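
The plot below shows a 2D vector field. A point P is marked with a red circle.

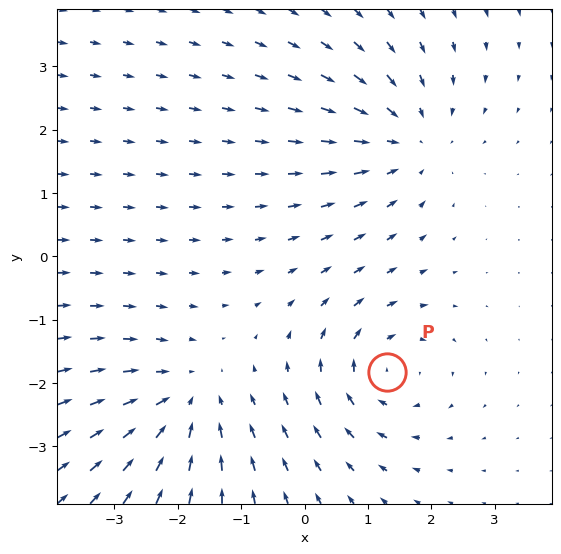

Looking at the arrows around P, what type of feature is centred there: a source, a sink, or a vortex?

vortex

At P (1.3, -1.8) the arrows circulate clockwise. Divergence ≈0, curl about -4 — near-zero divergence with nonzero curl is a vortex.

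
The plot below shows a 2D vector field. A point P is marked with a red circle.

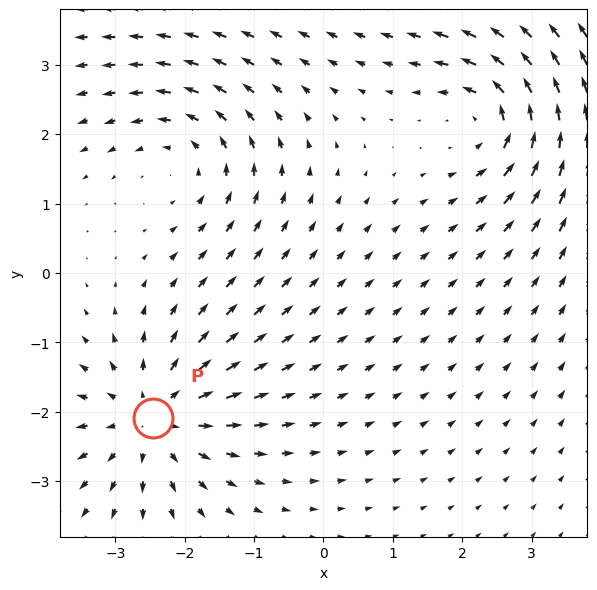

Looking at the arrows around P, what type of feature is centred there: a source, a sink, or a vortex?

source

At P (-2.5, -2.1) the arrows spread outward. Divergence about +5, curl ≈0 — positive divergence with near-zero curl is a source.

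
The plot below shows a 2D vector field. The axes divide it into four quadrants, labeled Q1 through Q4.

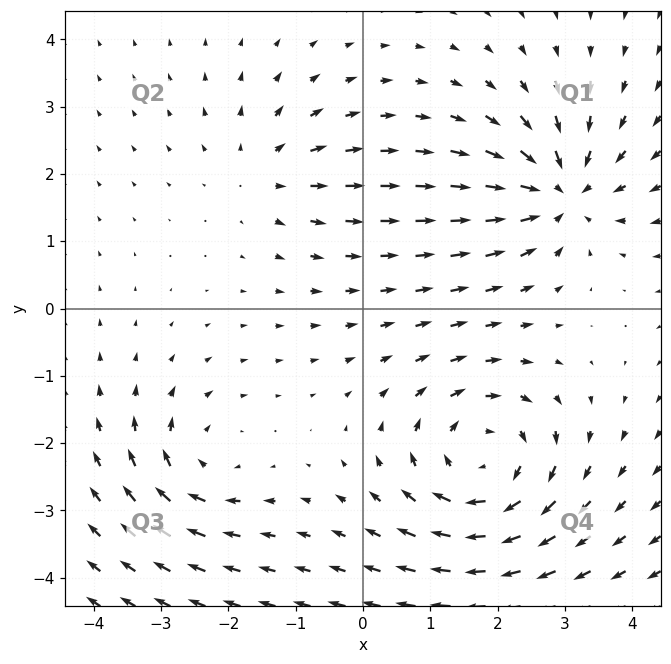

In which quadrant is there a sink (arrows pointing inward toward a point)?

Q1

The sink sits at approximately (2.9, 1.7), which lies in quadrant Q1. The divergence there is about -5, negative as expected for a sink.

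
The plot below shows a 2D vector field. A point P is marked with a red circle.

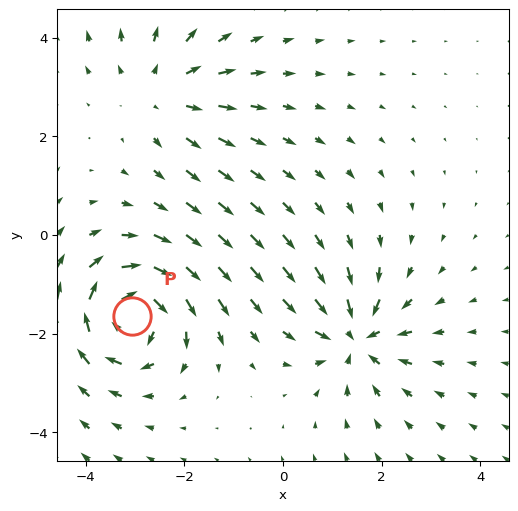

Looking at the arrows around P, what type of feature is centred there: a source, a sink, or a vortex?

At P (-3.1, -1.6) the arrows circulate clockwise. Divergence ≈0, curl about -6 — near-zero divergence with nonzero curl is a vortex.

vortex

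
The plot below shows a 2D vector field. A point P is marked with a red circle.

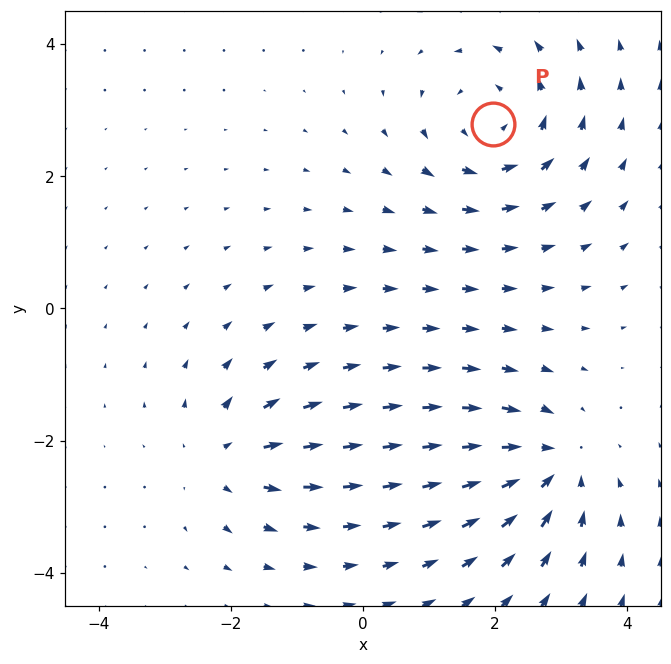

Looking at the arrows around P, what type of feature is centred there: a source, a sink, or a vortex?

At P (2.0, 2.8) the arrows circulate counterclockwise. Divergence ≈0, curl about +4 — near-zero divergence with nonzero curl is a vortex.

vortex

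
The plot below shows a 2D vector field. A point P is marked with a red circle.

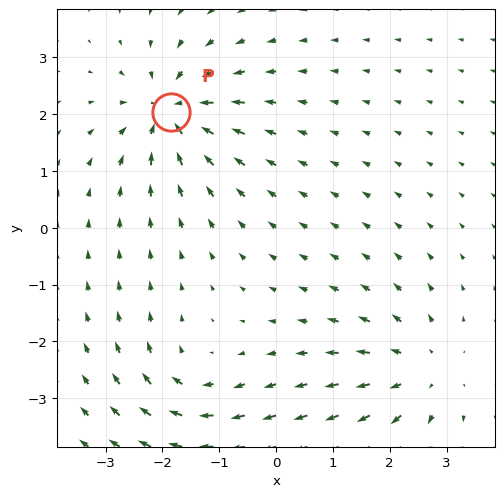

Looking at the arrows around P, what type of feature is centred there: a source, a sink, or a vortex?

sink

At P (-1.9, 2.0) the arrows converge inward. Divergence about -7, curl ≈0 — negative divergence with near-zero curl is a sink.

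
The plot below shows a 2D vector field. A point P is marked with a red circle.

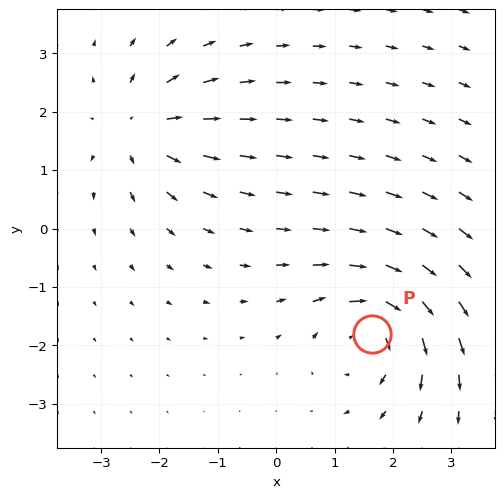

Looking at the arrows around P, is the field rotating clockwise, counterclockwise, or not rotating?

clockwise

Near P at (1.6, -1.8) the arrows circulate clockwise. The curl (z-component) there is about -5; negative curl means clockwise rotation.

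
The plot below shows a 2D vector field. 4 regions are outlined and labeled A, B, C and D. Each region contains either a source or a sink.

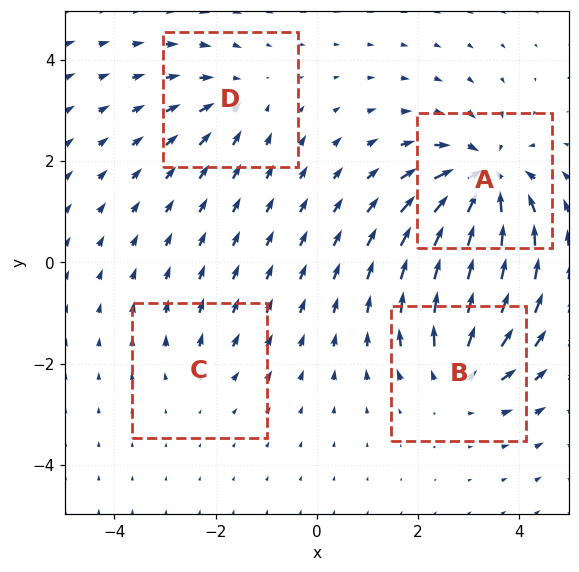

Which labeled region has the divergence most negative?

A

Divergence at each region's feature centre — A: about -8, B: about +5, C: about +2, D: about -3. Region A is most negative.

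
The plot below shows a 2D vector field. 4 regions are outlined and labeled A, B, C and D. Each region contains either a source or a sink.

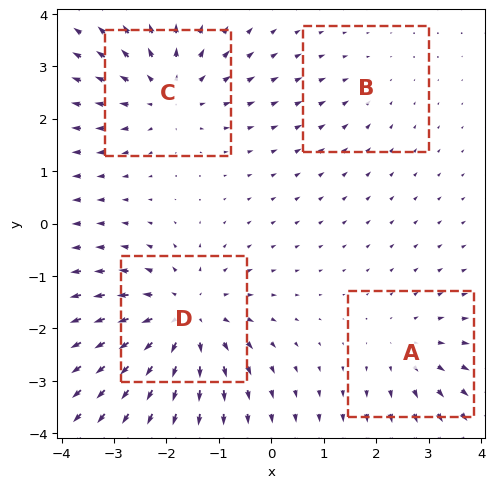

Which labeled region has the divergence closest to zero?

B

Divergence at each region's feature centre — A: about +3, B: about -2, C: about +5, D: about +6. Region B is closest to zero.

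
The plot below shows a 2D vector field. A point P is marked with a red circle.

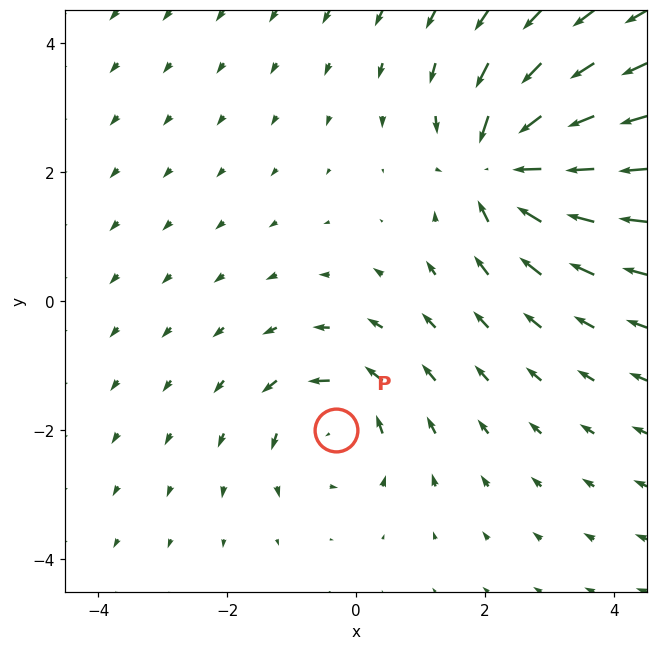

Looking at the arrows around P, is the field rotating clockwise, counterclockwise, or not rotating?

counterclockwise

Near P at (-0.3, -2.0) the arrows circulate counterclockwise. The curl (z-component) there is about +4; positive curl means counterclockwise rotation.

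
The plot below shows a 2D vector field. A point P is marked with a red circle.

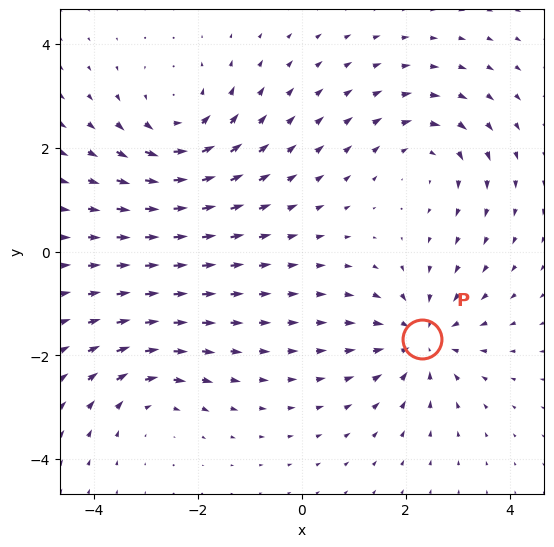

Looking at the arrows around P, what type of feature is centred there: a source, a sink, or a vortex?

At P (2.3, -1.7) the arrows converge inward. Divergence about -5, curl ≈0 — negative divergence with near-zero curl is a sink.

sink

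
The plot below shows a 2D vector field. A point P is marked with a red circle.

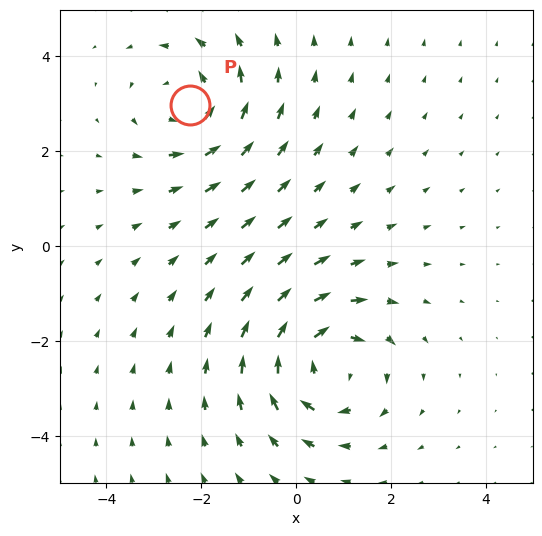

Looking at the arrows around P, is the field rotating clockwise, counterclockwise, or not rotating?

counterclockwise

Near P at (-2.2, 3.0) the arrows circulate counterclockwise. The curl (z-component) there is about +3; positive curl means counterclockwise rotation.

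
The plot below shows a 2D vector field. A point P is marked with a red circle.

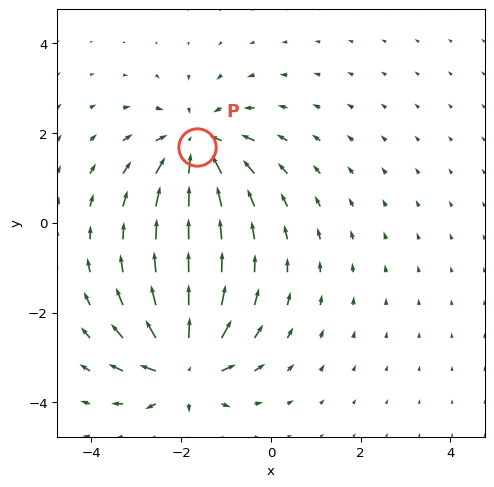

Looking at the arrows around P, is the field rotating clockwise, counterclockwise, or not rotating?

not rotating

Near P at (-1.7, 1.7) the arrows show no circulation. The curl there is ≈0.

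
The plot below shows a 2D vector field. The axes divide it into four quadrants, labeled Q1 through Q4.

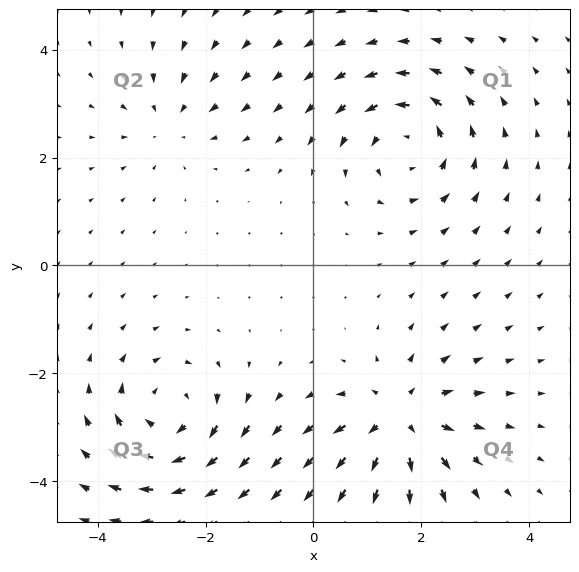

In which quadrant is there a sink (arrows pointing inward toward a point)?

Q2

The sink sits at approximately (-2.7, 2.7), which lies in quadrant Q2. The divergence there is about -3, negative as expected for a sink.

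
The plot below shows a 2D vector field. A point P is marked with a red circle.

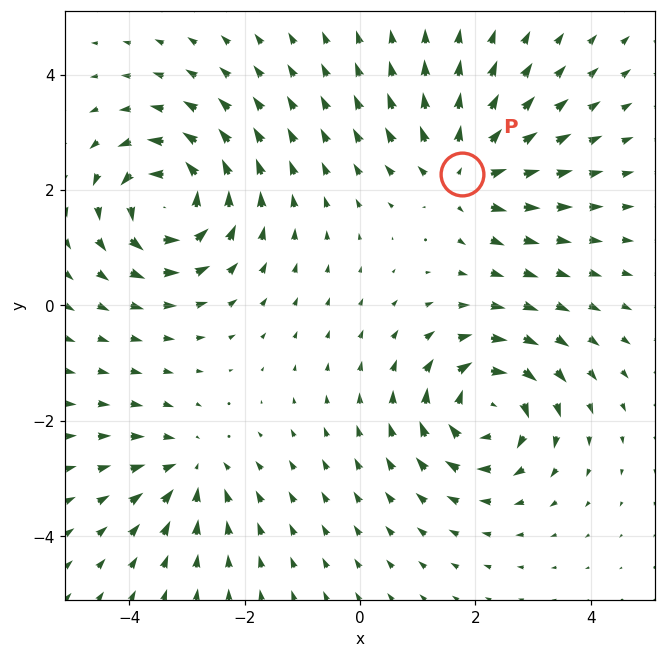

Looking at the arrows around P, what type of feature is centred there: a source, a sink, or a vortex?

source

At P (1.8, 2.3) the arrows spread outward. Divergence about +5, curl ≈0 — positive divergence with near-zero curl is a source.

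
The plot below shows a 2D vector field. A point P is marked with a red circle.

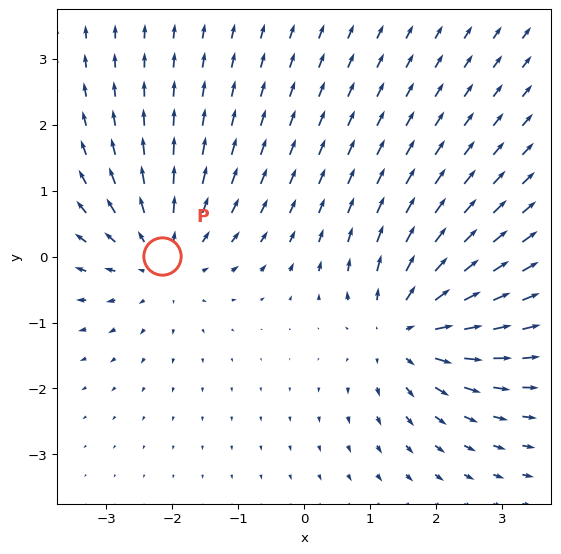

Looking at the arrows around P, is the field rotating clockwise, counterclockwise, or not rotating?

not rotating

Near P at (-2.2, 0.0) the arrows show no circulation. The curl there is ≈0.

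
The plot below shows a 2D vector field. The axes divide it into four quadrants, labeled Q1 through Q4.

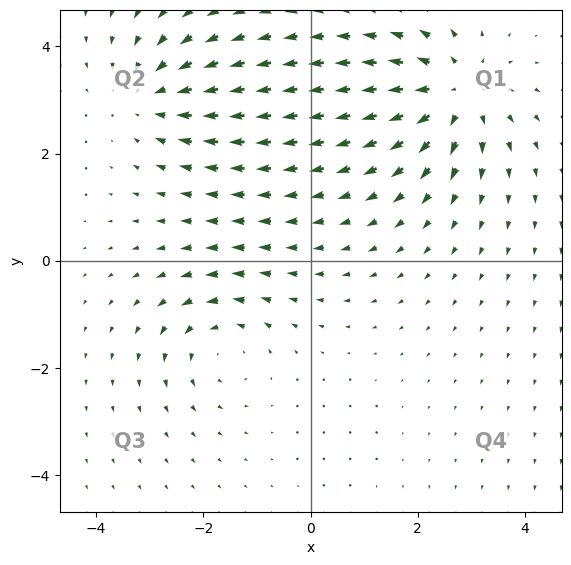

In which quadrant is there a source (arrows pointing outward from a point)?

The source sits at approximately (2.7, 3.1), which lies in quadrant Q1. The divergence there is about +5, positive as expected for a source.

Q1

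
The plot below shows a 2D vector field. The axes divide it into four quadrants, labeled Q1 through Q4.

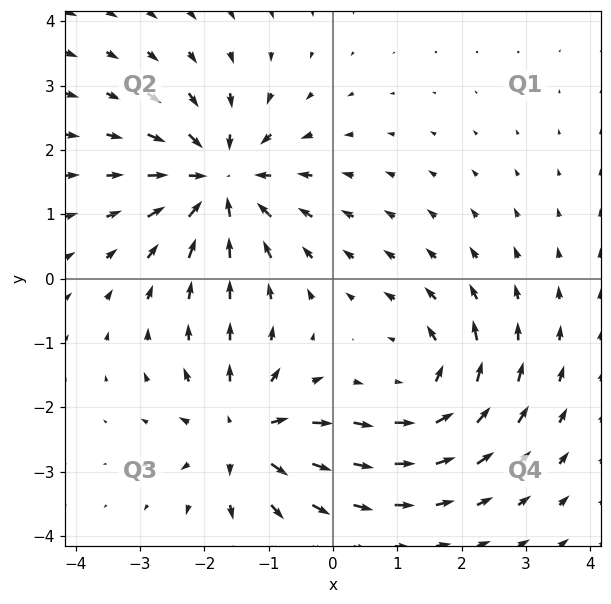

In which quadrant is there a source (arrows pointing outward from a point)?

Q3

The source sits at approximately (-1.4, -2.4), which lies in quadrant Q3. The divergence there is about +5, positive as expected for a source.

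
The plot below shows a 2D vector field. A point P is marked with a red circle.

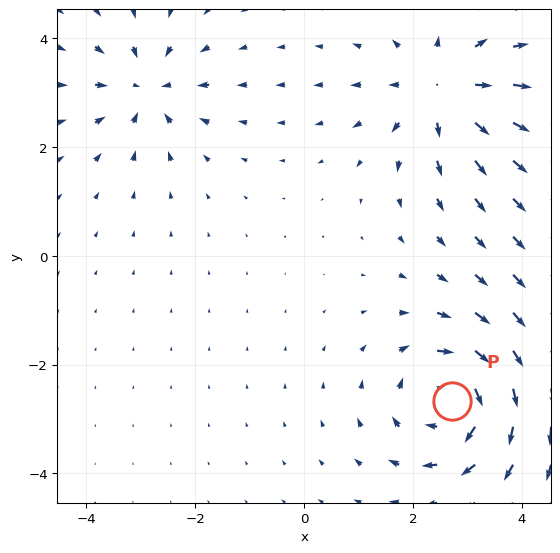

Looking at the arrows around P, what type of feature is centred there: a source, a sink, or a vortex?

vortex

At P (2.7, -2.7) the arrows circulate clockwise. Divergence ≈0, curl about -5 — near-zero divergence with nonzero curl is a vortex.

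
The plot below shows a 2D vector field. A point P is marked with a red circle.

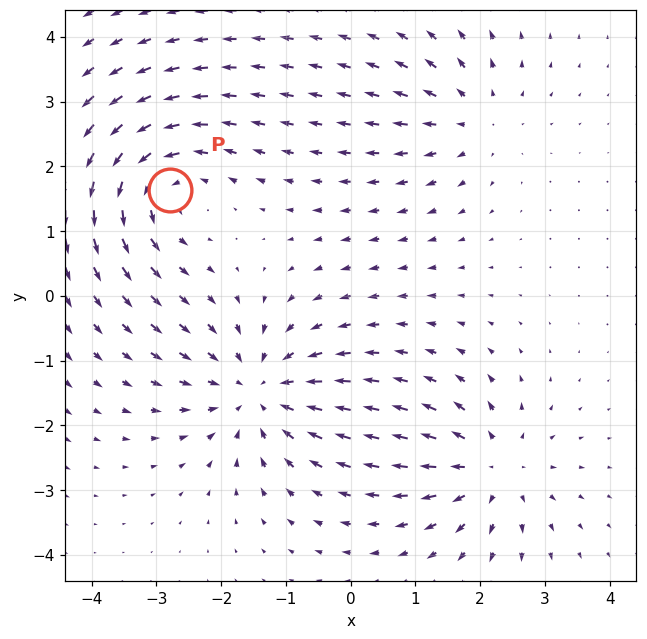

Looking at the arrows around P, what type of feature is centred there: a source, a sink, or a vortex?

At P (-2.8, 1.6) the arrows circulate counterclockwise. Divergence ≈0, curl about +4 — near-zero divergence with nonzero curl is a vortex.

vortex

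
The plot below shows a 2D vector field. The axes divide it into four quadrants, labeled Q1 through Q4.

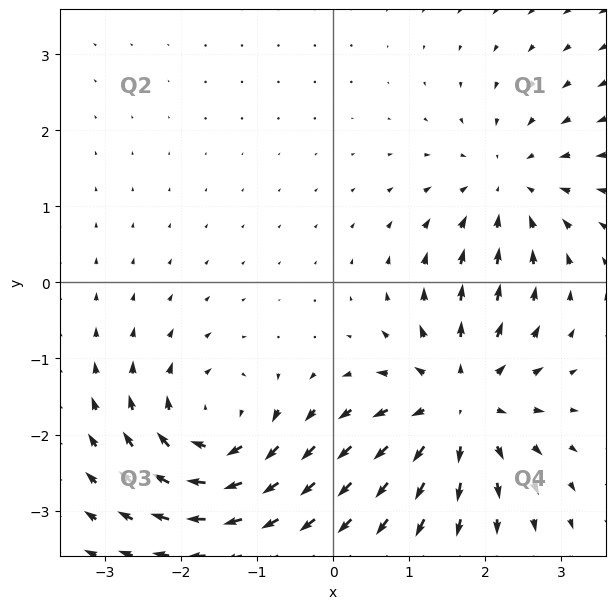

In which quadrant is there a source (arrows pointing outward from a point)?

The source sits at approximately (1.7, -1.6), which lies in quadrant Q4. The divergence there is about +5, positive as expected for a source.

Q4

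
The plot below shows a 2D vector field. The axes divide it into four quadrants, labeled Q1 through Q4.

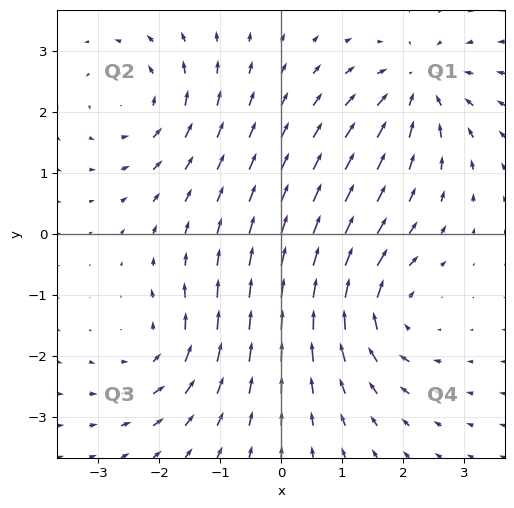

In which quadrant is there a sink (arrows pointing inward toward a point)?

Q1

The sink sits at approximately (2.3, 2.4), which lies in quadrant Q1. The divergence there is about -5, negative as expected for a sink.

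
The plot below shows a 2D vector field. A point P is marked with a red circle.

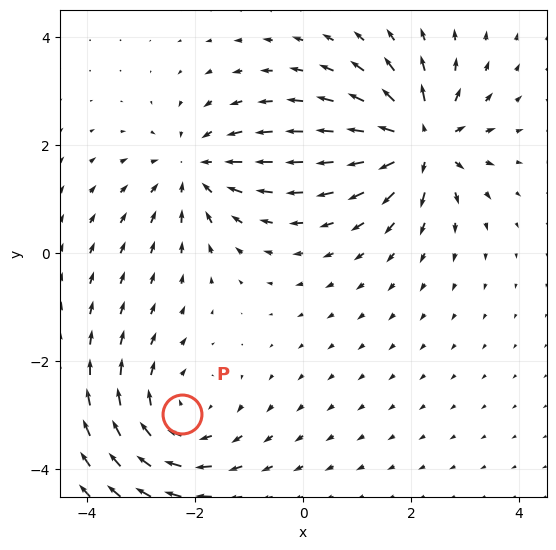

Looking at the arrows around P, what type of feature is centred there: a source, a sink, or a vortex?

At P (-2.2, -3.0) the arrows circulate clockwise. Divergence ≈0, curl about -4 — near-zero divergence with nonzero curl is a vortex.

vortex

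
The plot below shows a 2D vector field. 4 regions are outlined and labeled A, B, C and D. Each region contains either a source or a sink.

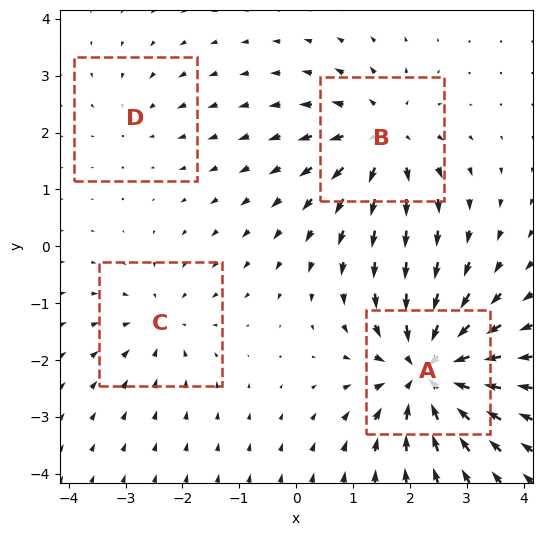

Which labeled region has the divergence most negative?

A

Divergence at each region's feature centre — A: about -8, B: about +5, C: about -3, D: about -2. Region A is most negative.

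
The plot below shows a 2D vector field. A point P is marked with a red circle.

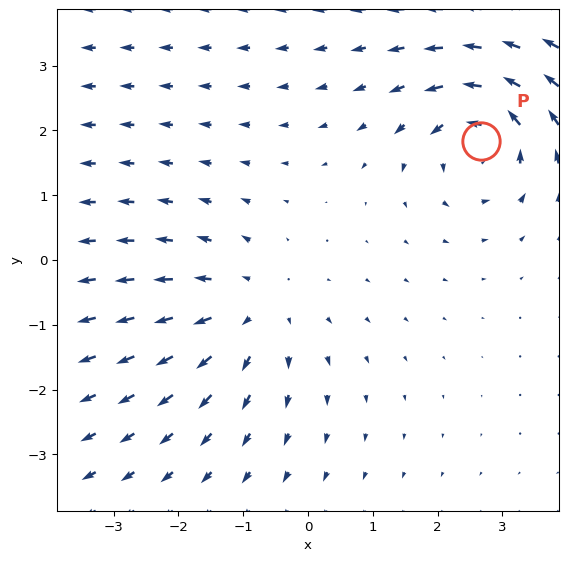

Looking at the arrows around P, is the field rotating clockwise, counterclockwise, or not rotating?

Near P at (2.7, 1.8) the arrows circulate counterclockwise. The curl (z-component) there is about +4; positive curl means counterclockwise rotation.

counterclockwise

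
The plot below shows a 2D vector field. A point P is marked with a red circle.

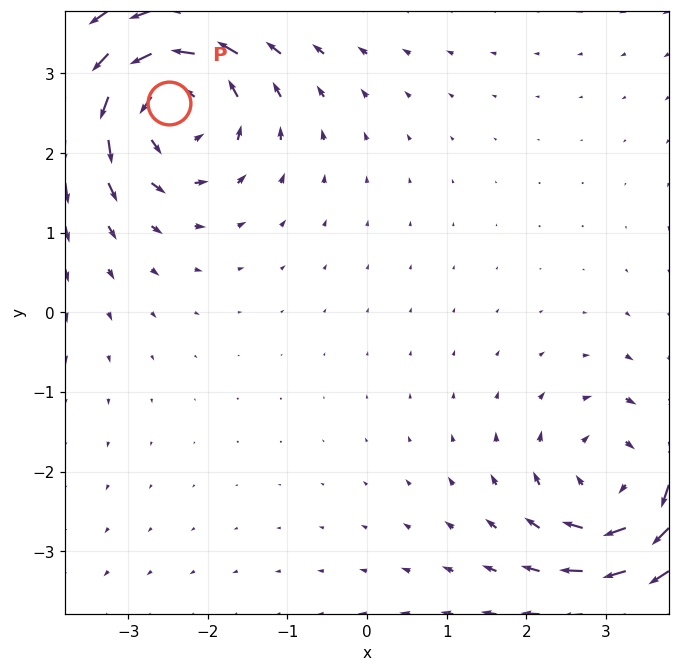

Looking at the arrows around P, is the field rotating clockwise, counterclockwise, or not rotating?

counterclockwise

Near P at (-2.5, 2.6) the arrows circulate counterclockwise. The curl (z-component) there is about +5; positive curl means counterclockwise rotation.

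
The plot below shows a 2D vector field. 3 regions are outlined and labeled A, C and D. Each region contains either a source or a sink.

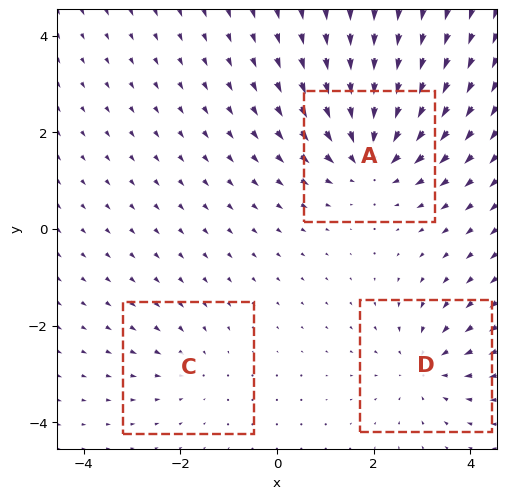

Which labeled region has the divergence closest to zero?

Divergence at each region's feature centre — A: about -5, C: about -2, D: about -3. Region C is closest to zero.

C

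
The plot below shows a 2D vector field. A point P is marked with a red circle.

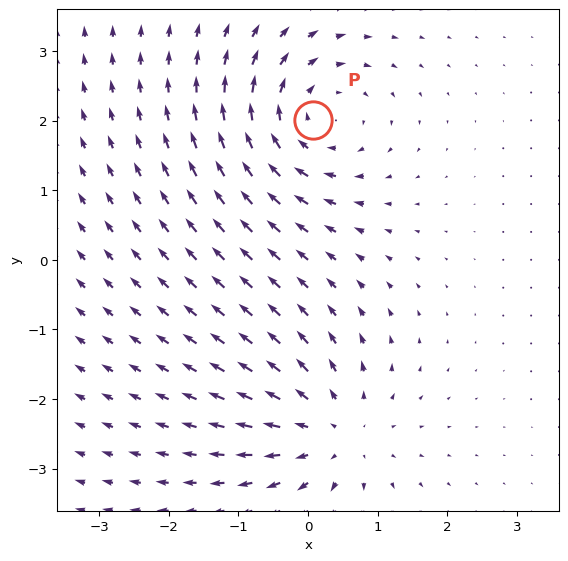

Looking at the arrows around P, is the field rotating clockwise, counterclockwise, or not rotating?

clockwise

Near P at (0.1, 2.0) the arrows circulate clockwise. The curl (z-component) there is about -5; negative curl means clockwise rotation.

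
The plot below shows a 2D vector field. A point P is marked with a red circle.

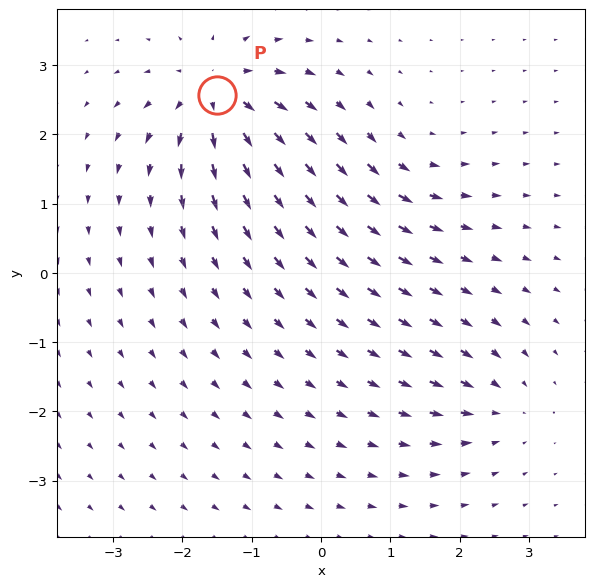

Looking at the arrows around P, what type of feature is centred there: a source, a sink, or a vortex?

source

At P (-1.5, 2.6) the arrows spread outward. Divergence about +7, curl ≈0 — positive divergence with near-zero curl is a source.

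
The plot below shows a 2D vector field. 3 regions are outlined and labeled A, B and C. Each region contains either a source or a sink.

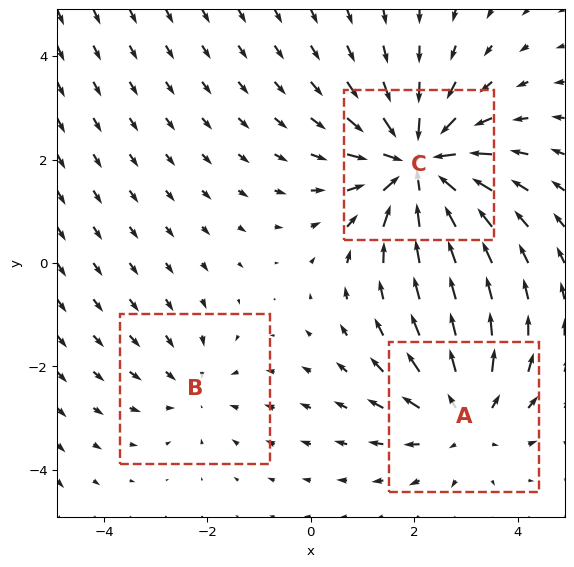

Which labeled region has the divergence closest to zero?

Divergence at each region's feature centre — A: about +3, B: about -2, C: about -4. Region B is closest to zero.

B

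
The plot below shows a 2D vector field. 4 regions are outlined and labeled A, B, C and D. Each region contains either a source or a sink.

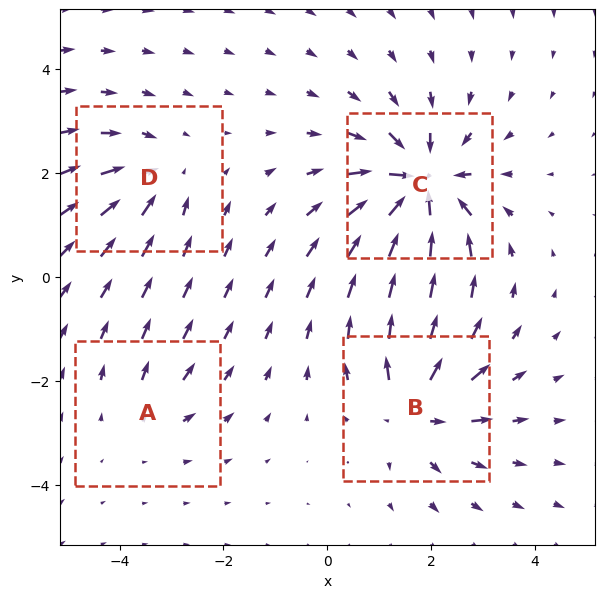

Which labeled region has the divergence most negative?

C

Divergence at each region's feature centre — A: about +2, B: about +6, C: about -8, D: about -4. Region C is most negative.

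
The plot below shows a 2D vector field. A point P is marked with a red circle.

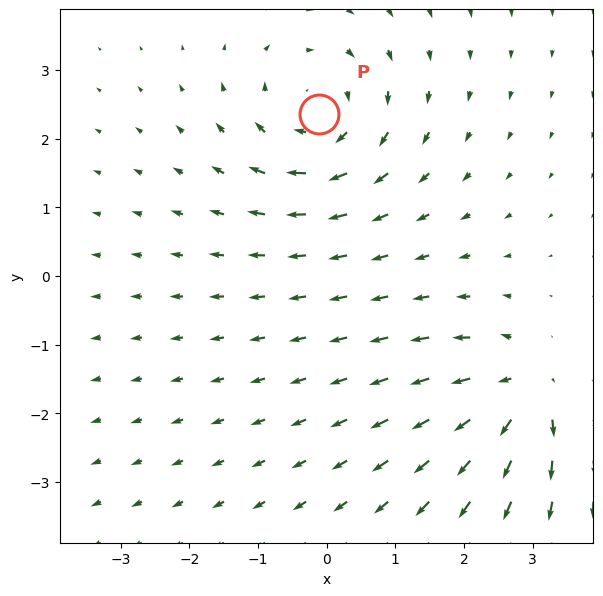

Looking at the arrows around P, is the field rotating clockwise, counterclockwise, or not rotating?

Near P at (-0.1, 2.4) the arrows circulate clockwise. The curl (z-component) there is about -4; negative curl means clockwise rotation.

clockwise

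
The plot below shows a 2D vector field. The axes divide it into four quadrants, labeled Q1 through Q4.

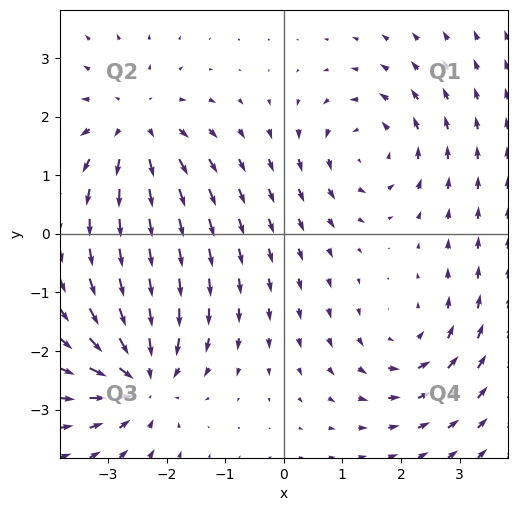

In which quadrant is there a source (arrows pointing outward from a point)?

The source sits at approximately (-2.5, 1.8), which lies in quadrant Q2. The divergence there is about +4, positive as expected for a source.

Q2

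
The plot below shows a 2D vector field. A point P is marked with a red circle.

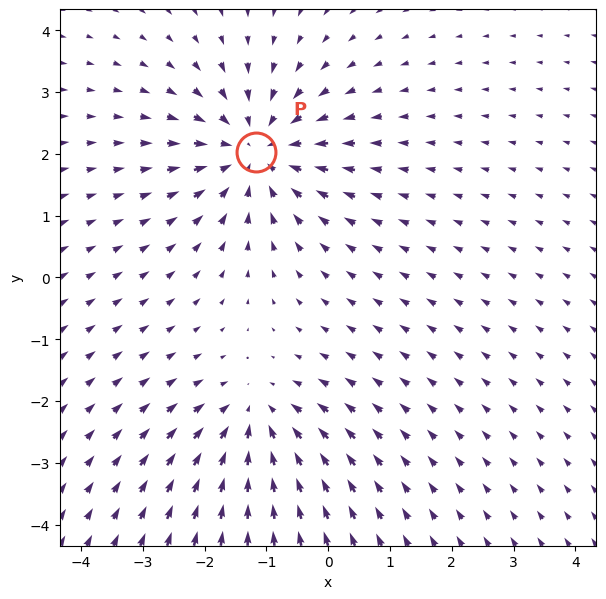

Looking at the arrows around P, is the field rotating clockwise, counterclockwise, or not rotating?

Near P at (-1.2, 2.0) the arrows show no circulation. The curl there is ≈0.

not rotating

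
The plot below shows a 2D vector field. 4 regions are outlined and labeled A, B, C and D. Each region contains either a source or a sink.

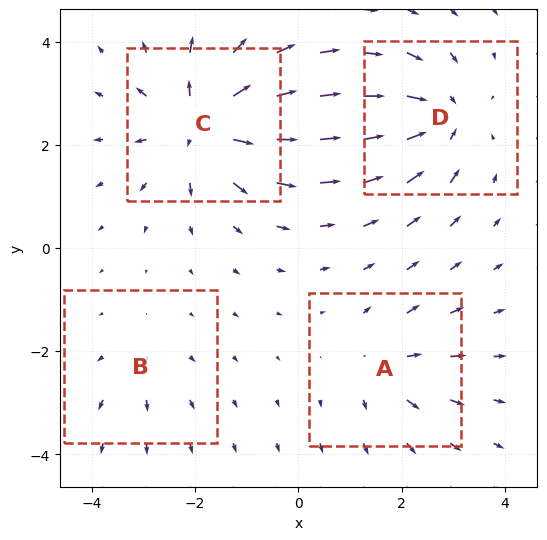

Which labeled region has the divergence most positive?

Divergence at each region's feature centre — A: about +3, B: about +2, C: about +7, D: about -5. Region C is most positive.

C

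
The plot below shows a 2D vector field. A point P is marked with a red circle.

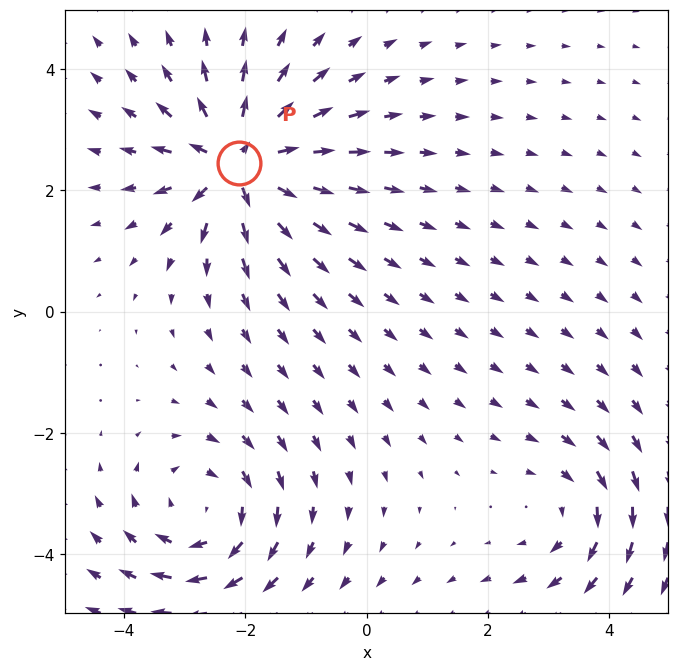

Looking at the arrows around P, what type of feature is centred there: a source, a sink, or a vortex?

source

At P (-2.1, 2.5) the arrows spread outward. Divergence about +6, curl ≈0 — positive divergence with near-zero curl is a source.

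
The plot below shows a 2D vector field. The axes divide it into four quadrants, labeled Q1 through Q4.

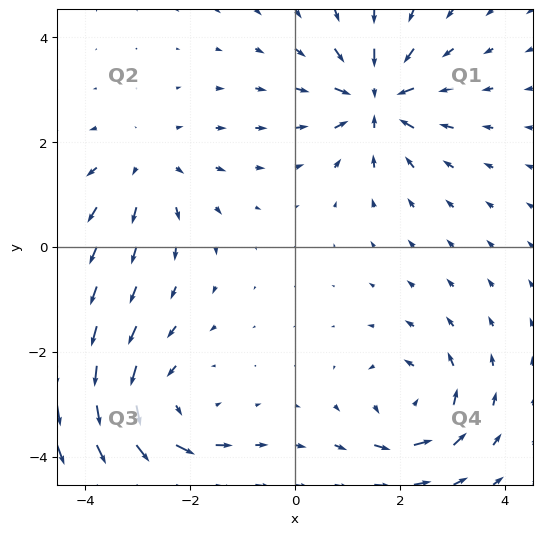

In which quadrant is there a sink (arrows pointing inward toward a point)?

The sink sits at approximately (1.5, 2.8), which lies in quadrant Q1. The divergence there is about -5, negative as expected for a sink.

Q1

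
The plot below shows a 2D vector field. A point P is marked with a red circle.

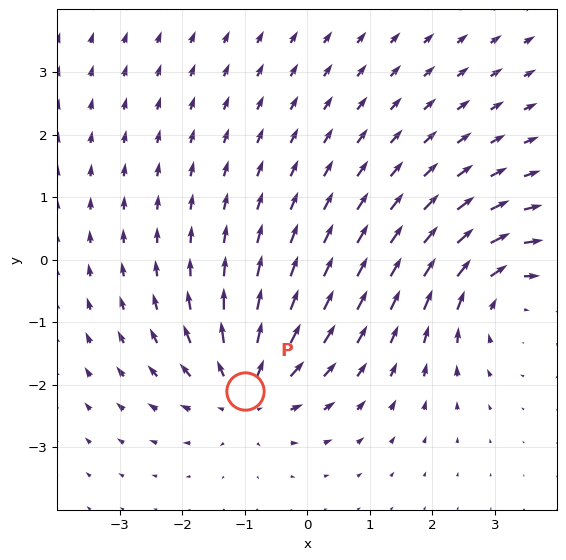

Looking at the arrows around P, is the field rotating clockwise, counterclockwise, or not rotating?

Near P at (-1.0, -2.1) the arrows show no circulation. The curl there is ≈0.

not rotating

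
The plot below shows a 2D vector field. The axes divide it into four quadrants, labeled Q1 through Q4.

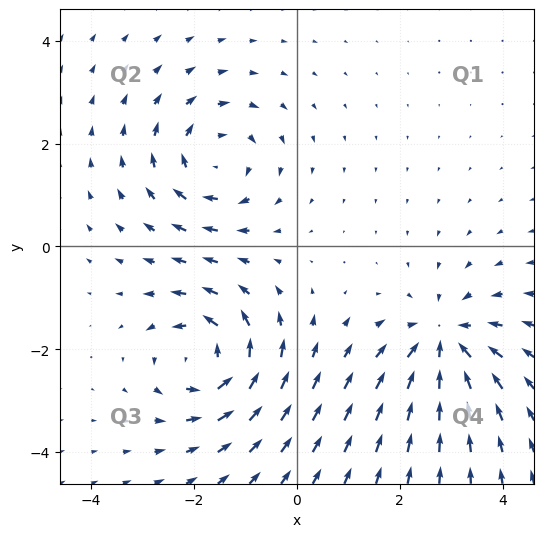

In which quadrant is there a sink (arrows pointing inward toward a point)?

The sink sits at approximately (2.9, -1.8), which lies in quadrant Q4. The divergence there is about -4, negative as expected for a sink.

Q4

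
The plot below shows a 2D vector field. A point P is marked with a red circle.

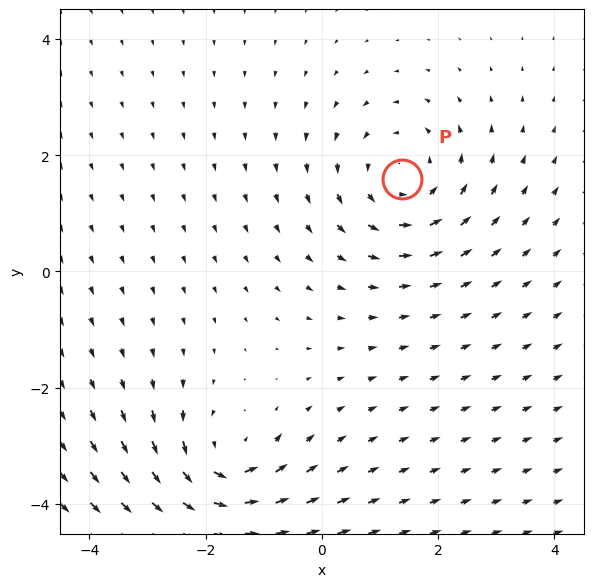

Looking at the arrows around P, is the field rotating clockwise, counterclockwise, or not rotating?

counterclockwise

Near P at (1.4, 1.6) the arrows circulate counterclockwise. The curl (z-component) there is about +4; positive curl means counterclockwise rotation.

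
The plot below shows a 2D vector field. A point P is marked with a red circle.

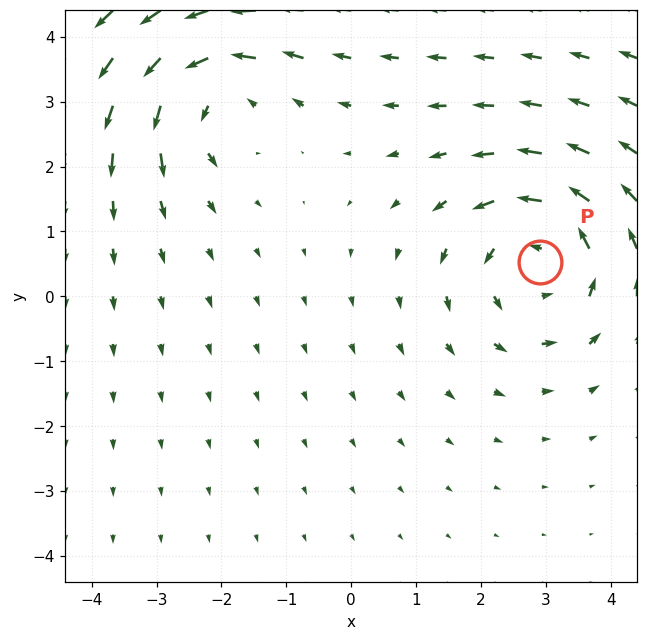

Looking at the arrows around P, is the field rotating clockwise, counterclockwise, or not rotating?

counterclockwise

Near P at (2.9, 0.5) the arrows circulate counterclockwise. The curl (z-component) there is about +3; positive curl means counterclockwise rotation.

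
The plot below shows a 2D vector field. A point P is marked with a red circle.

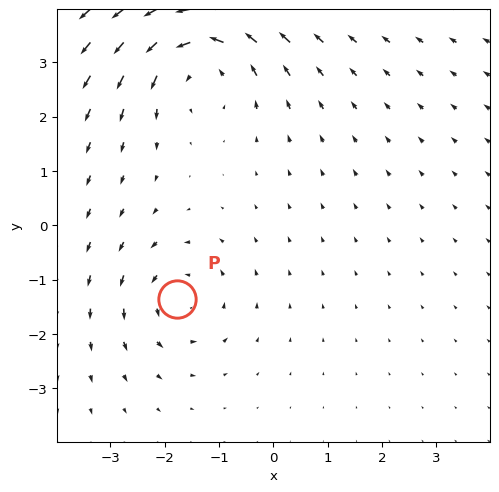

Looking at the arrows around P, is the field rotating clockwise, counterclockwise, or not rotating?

Near P at (-1.8, -1.4) the arrows circulate counterclockwise. The curl (z-component) there is about +3; positive curl means counterclockwise rotation.

counterclockwise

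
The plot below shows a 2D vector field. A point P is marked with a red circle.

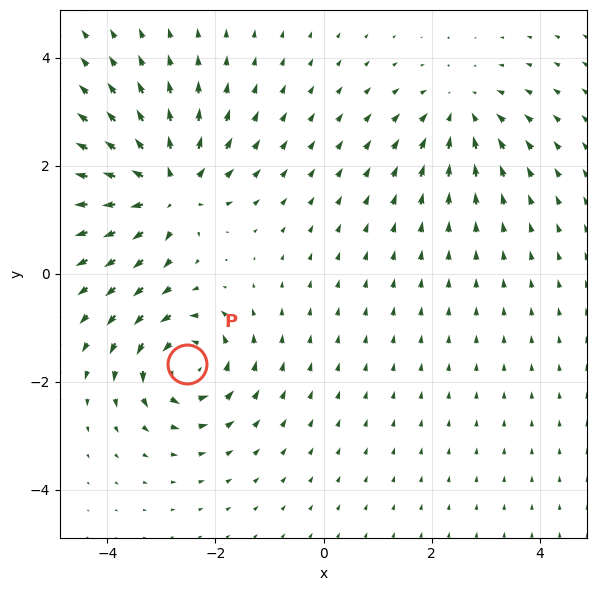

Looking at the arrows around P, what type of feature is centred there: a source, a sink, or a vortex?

vortex

At P (-2.5, -1.7) the arrows circulate counterclockwise. Divergence ≈0, curl about +6 — near-zero divergence with nonzero curl is a vortex.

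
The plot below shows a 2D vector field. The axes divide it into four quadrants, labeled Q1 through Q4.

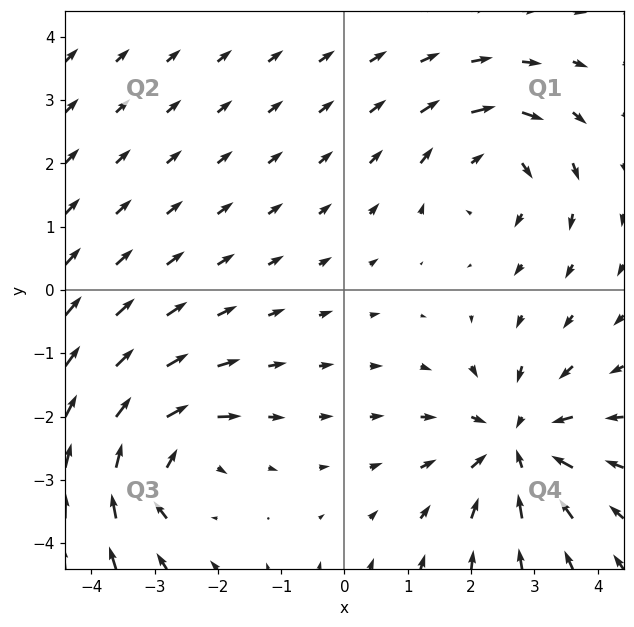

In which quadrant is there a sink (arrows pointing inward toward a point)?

Q4

The sink sits at approximately (2.7, -2.4), which lies in quadrant Q4. The divergence there is about -4, negative as expected for a sink.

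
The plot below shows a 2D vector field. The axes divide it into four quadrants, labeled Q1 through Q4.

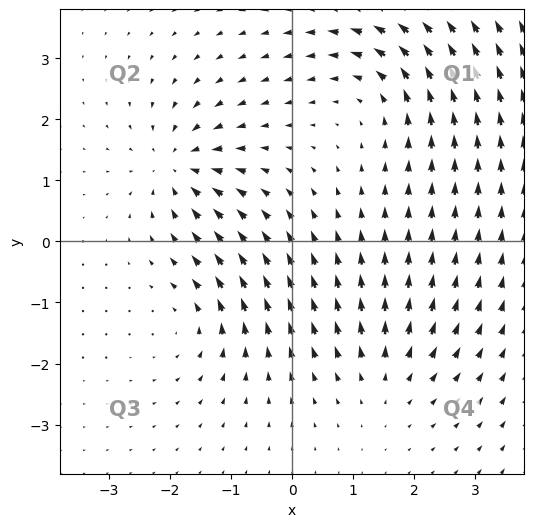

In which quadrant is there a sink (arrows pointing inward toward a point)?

The sink sits at approximately (-1.8, 1.2), which lies in quadrant Q2. The divergence there is about -5, negative as expected for a sink.

Q2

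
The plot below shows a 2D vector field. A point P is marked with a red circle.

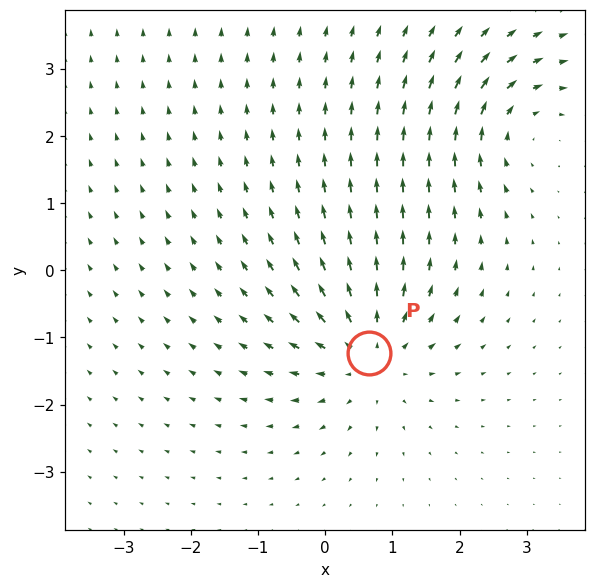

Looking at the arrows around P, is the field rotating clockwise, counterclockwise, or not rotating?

not rotating

Near P at (0.6, -1.2) the arrows show no circulation. The curl there is ≈0.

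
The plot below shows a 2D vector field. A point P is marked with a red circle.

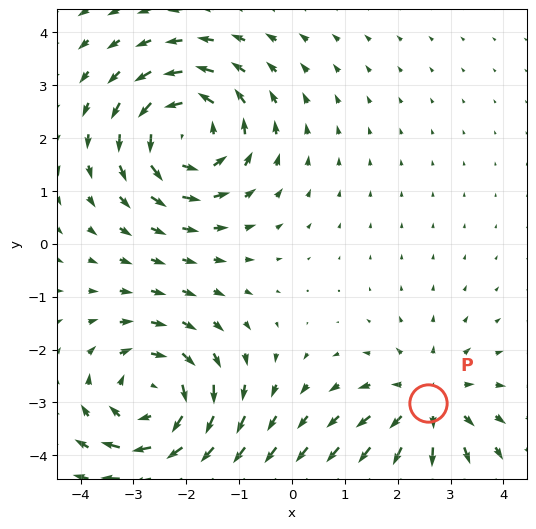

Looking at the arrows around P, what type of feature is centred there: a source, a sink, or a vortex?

source

At P (2.6, -3.0) the arrows spread outward. Divergence about +3, curl ≈0 — positive divergence with near-zero curl is a source.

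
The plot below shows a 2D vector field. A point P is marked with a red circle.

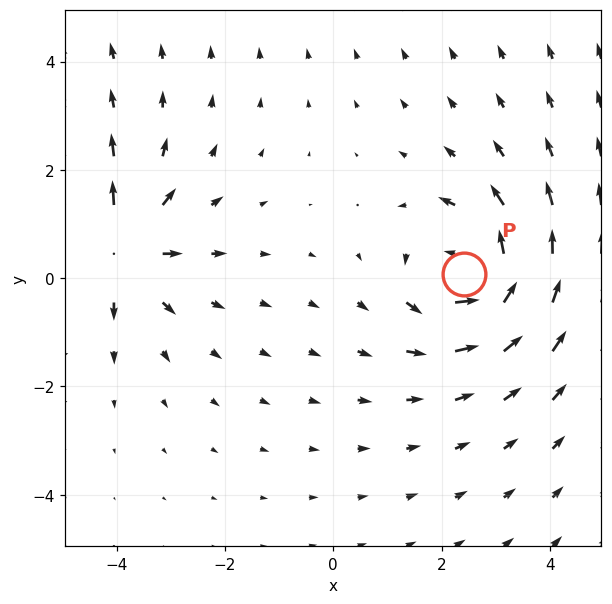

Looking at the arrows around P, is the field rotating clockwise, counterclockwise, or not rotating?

Near P at (2.4, 0.1) the arrows circulate counterclockwise. The curl (z-component) there is about +5; positive curl means counterclockwise rotation.

counterclockwise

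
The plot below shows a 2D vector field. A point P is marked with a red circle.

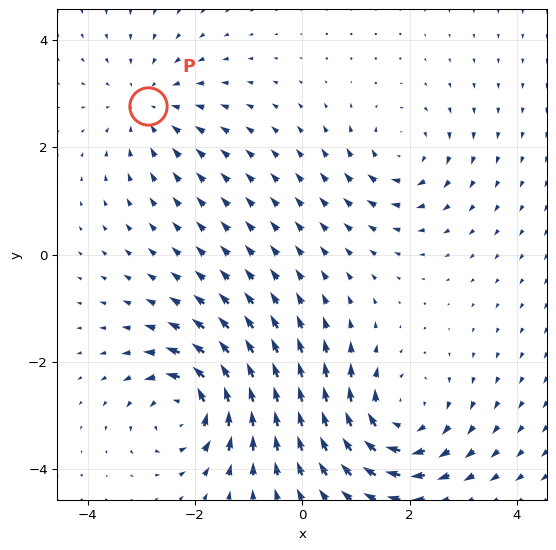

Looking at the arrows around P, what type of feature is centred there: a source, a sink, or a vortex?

sink

At P (-2.9, 2.8) the arrows converge inward. Divergence about -3, curl ≈0 — negative divergence with near-zero curl is a sink.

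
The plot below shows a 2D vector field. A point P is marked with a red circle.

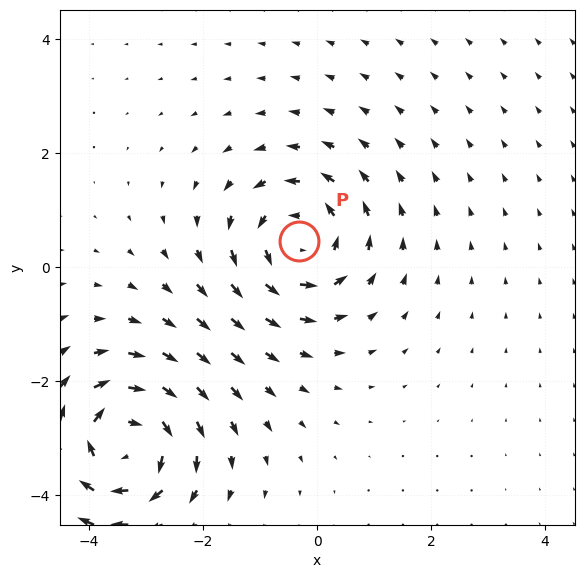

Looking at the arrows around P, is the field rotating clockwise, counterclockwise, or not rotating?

counterclockwise

Near P at (-0.3, 0.5) the arrows circulate counterclockwise. The curl (z-component) there is about +4; positive curl means counterclockwise rotation.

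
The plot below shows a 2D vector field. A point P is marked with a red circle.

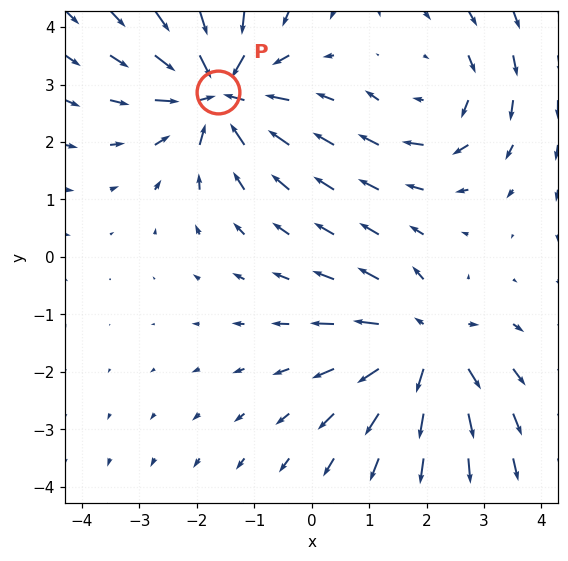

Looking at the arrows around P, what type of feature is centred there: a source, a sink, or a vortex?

At P (-1.6, 2.9) the arrows converge inward. Divergence about -5, curl ≈0 — negative divergence with near-zero curl is a sink.

sink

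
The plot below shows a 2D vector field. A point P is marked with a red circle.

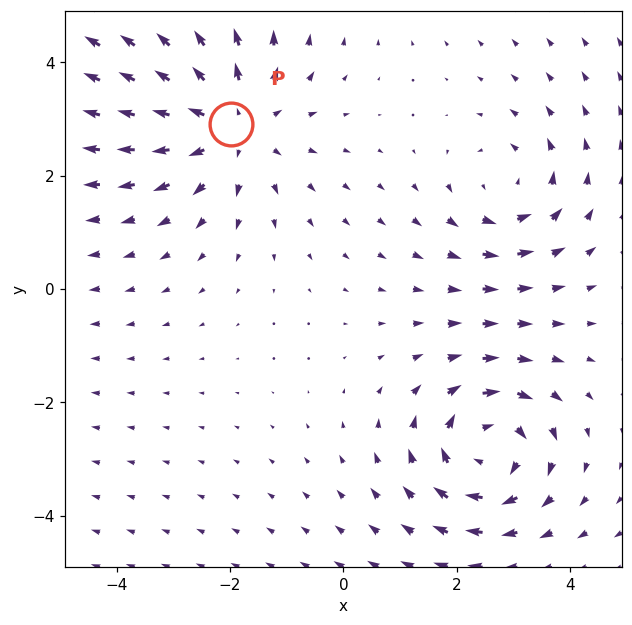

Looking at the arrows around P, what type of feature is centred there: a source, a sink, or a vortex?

source

At P (-2.0, 2.9) the arrows spread outward. Divergence about +4, curl ≈0 — positive divergence with near-zero curl is a source.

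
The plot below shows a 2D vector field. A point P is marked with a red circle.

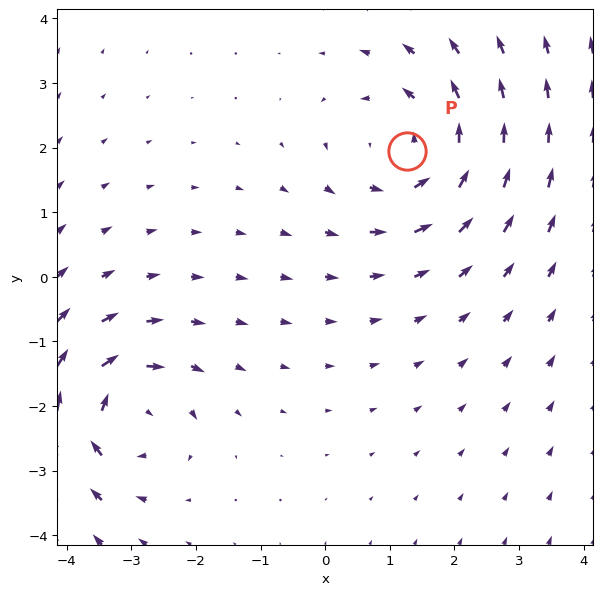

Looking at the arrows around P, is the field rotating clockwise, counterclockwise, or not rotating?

counterclockwise

Near P at (1.3, 2.0) the arrows circulate counterclockwise. The curl (z-component) there is about +2; positive curl means counterclockwise rotation.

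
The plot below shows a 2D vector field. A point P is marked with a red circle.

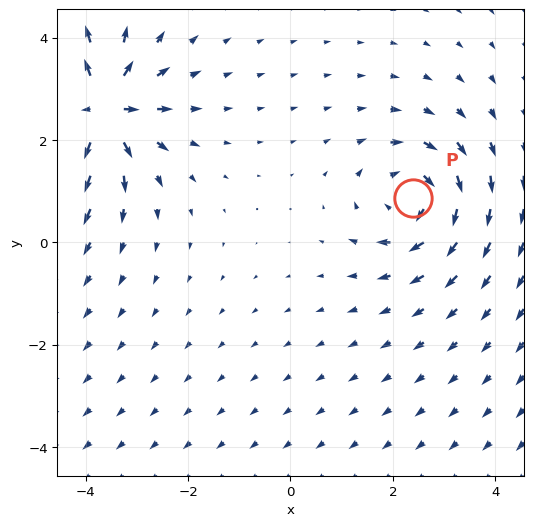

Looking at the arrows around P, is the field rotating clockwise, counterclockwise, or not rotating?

clockwise

Near P at (2.4, 0.9) the arrows circulate clockwise. The curl (z-component) there is about -3; negative curl means clockwise rotation.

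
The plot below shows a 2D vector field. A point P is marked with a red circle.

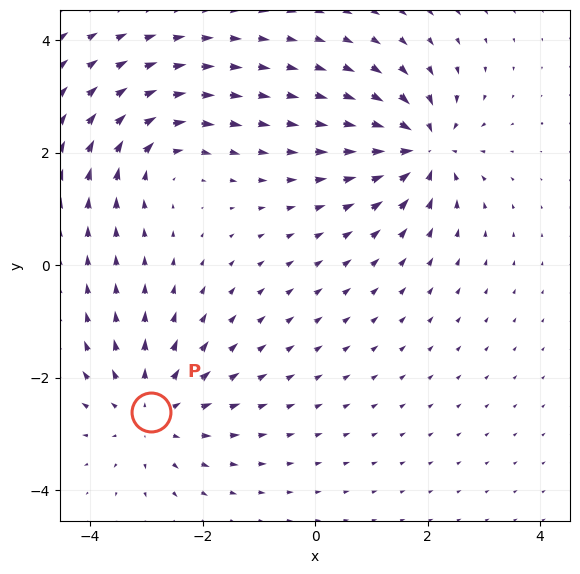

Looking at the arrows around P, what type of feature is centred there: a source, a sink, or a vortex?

At P (-2.9, -2.6) the arrows spread outward. Divergence about +4, curl ≈0 — positive divergence with near-zero curl is a source.

source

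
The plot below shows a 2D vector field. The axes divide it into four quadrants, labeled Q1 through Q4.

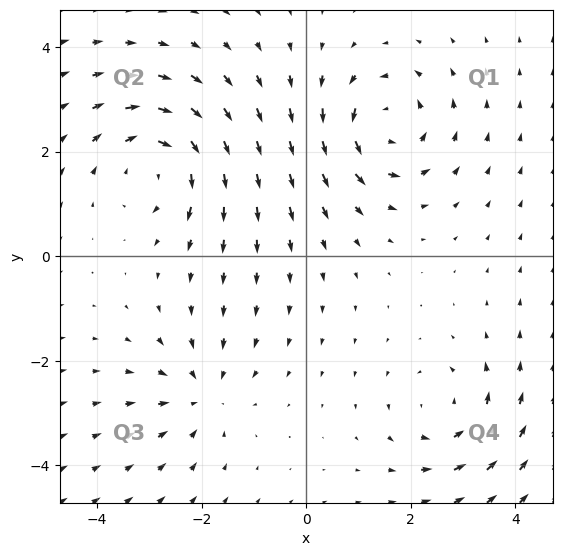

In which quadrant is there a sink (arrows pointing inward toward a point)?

The sink sits at approximately (-2.0, -2.6), which lies in quadrant Q3. The divergence there is about -3, negative as expected for a sink.

Q3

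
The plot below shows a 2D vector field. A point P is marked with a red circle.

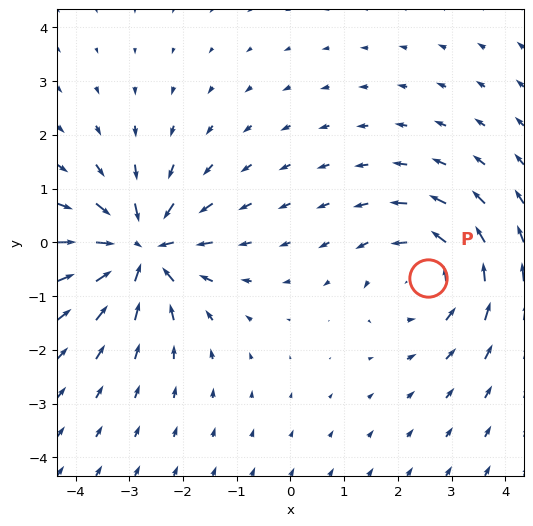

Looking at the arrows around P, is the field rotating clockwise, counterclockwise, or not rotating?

counterclockwise

Near P at (2.6, -0.7) the arrows circulate counterclockwise. The curl (z-component) there is about +3; positive curl means counterclockwise rotation.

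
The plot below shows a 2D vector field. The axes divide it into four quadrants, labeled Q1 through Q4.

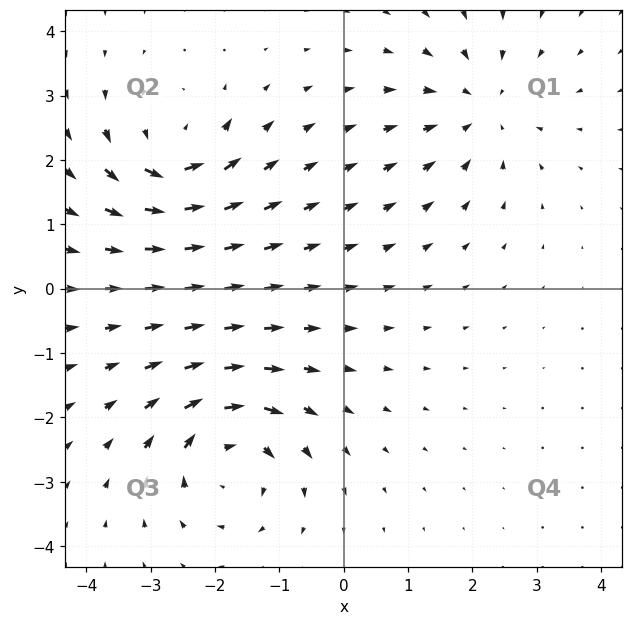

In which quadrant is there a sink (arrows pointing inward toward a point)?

Q1

The sink sits at approximately (2.1, 2.8), which lies in quadrant Q1. The divergence there is about -4, negative as expected for a sink.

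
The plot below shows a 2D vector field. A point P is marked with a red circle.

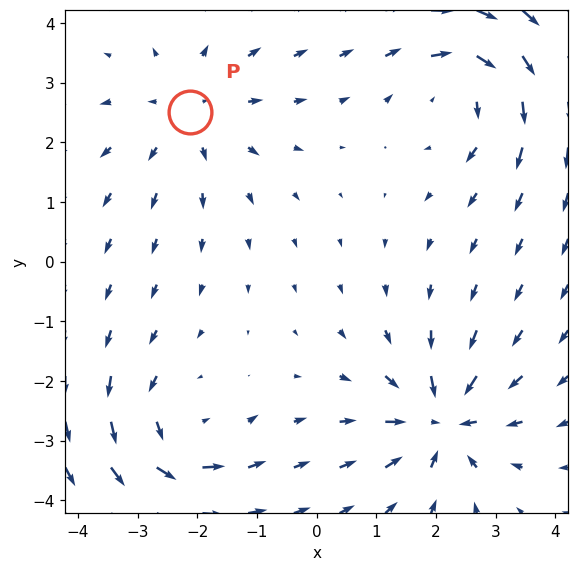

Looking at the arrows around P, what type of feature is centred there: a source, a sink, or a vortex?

source

At P (-2.1, 2.5) the arrows spread outward. Divergence about +3, curl ≈0 — positive divergence with near-zero curl is a source.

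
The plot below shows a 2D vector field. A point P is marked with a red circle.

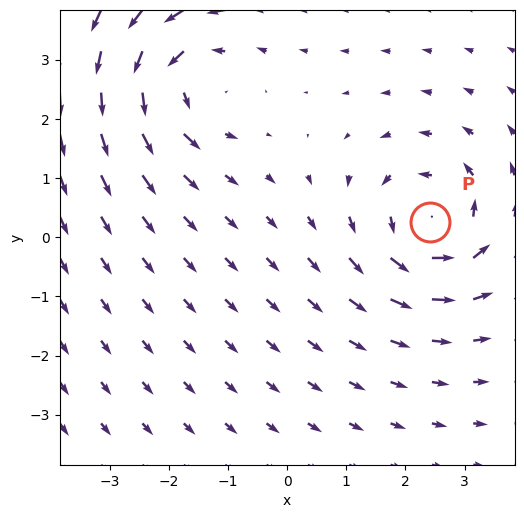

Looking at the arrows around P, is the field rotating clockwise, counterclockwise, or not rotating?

Near P at (2.4, 0.3) the arrows circulate counterclockwise. The curl (z-component) there is about +5; positive curl means counterclockwise rotation.

counterclockwise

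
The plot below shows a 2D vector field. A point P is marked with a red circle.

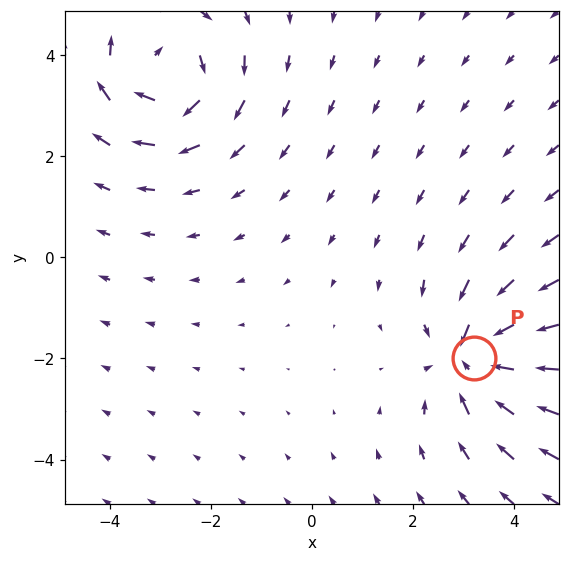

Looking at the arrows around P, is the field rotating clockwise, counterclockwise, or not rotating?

Near P at (3.2, -2.0) the arrows show no circulation. The curl there is ≈0.

not rotating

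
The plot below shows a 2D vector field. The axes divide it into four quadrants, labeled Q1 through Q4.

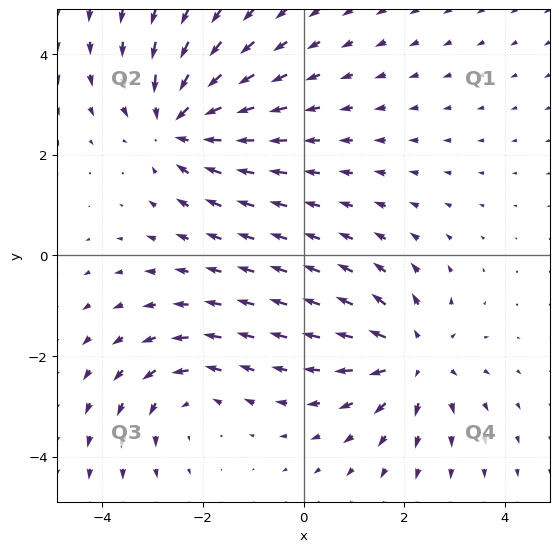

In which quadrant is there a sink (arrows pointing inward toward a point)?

Q2

The sink sits at approximately (-2.5, 2.6), which lies in quadrant Q2. The divergence there is about -4, negative as expected for a sink.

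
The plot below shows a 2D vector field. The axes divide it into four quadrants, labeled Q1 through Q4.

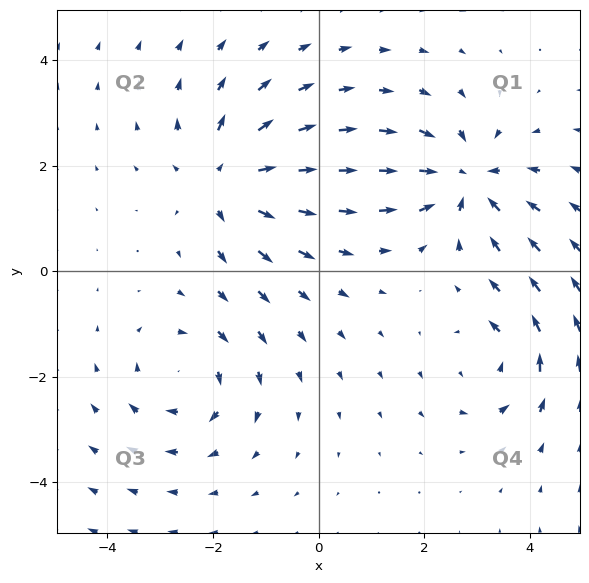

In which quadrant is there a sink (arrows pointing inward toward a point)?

Q1

The sink sits at approximately (2.8, 1.7), which lies in quadrant Q1. The divergence there is about -4, negative as expected for a sink.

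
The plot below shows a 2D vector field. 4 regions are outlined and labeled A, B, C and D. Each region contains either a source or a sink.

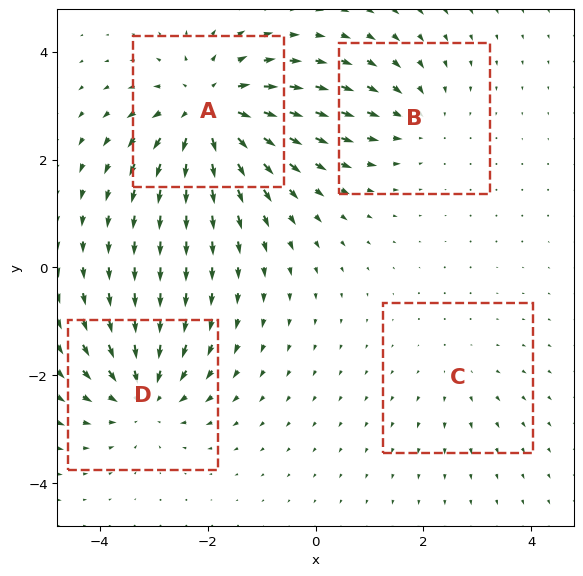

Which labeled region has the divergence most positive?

A

Divergence at each region's feature centre — A: about +7, B: about -3, C: about +2, D: about -5. Region A is most positive.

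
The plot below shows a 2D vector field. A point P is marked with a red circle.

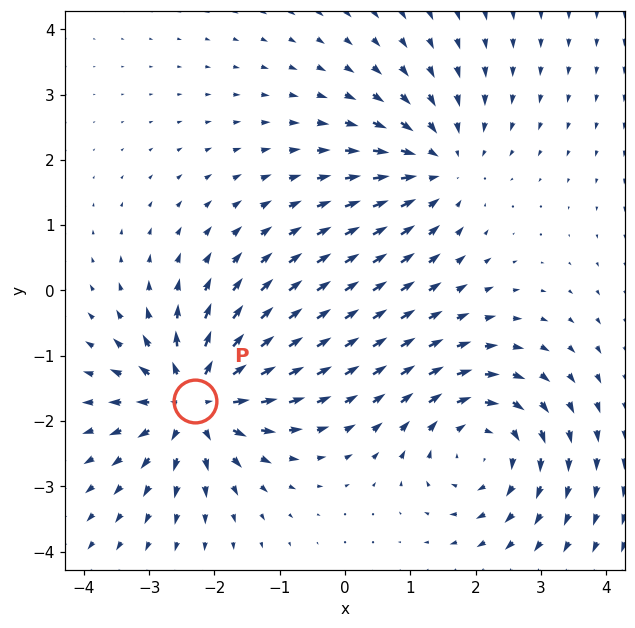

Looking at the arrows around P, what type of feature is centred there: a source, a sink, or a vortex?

At P (-2.3, -1.7) the arrows spread outward. Divergence about +6, curl ≈0 — positive divergence with near-zero curl is a source.

source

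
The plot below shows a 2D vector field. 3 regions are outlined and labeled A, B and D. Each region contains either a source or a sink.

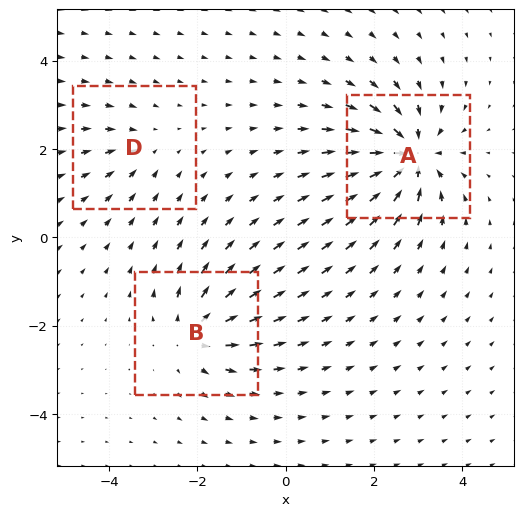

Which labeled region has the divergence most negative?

Divergence at each region's feature centre — A: about -6, B: about +4, D: about -2. Region A is most negative.

A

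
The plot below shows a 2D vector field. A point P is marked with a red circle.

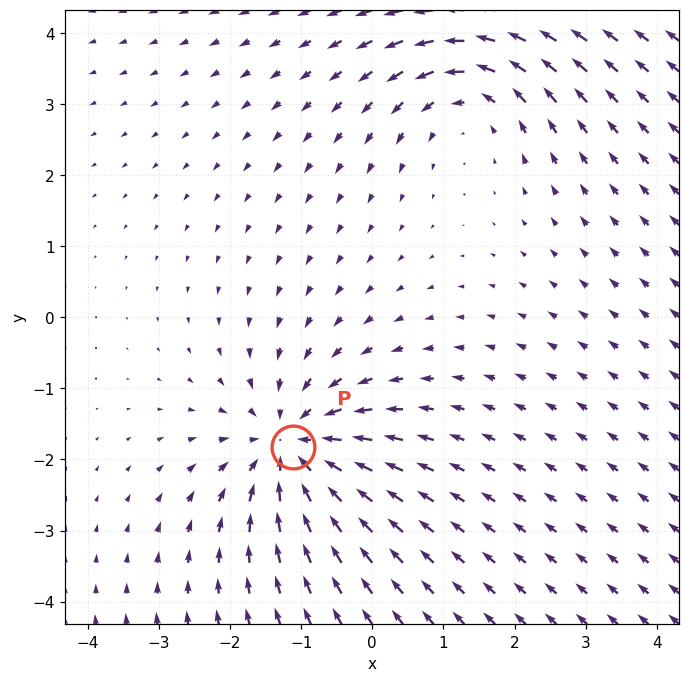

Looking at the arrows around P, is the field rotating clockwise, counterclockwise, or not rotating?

Near P at (-1.1, -1.8) the arrows show no circulation. The curl there is ≈0.

not rotating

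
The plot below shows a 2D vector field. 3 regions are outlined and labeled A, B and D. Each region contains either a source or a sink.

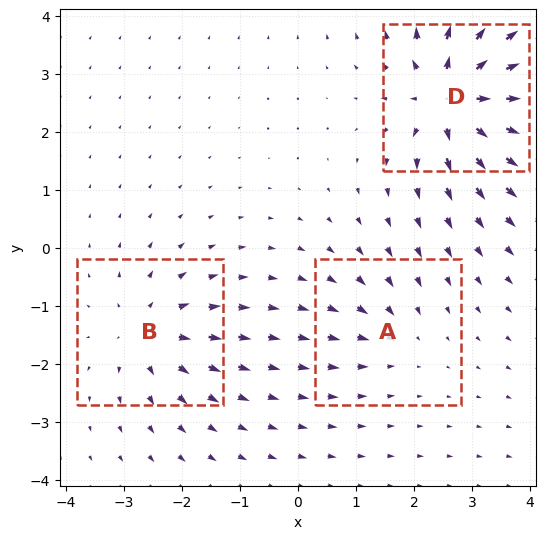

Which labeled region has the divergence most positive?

Divergence at each region's feature centre — A: about -2, B: about +4, D: about +7. Region D is most positive.

D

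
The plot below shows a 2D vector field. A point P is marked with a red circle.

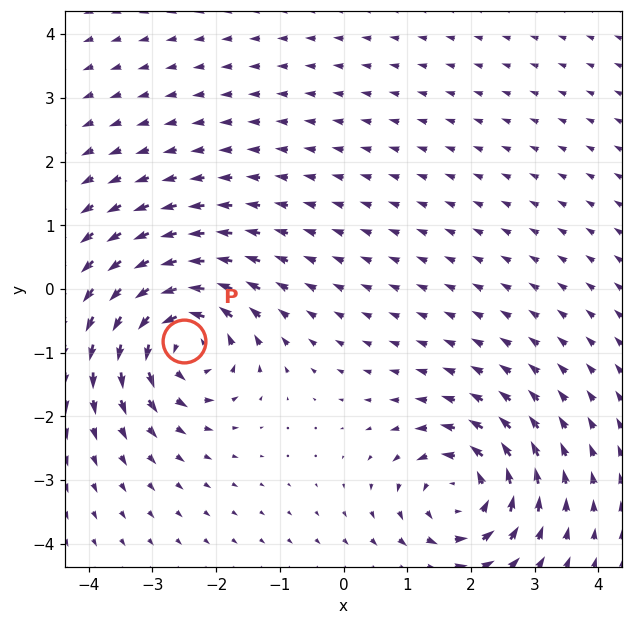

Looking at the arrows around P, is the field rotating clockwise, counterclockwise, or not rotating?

counterclockwise

Near P at (-2.5, -0.8) the arrows circulate counterclockwise. The curl (z-component) there is about +6; positive curl means counterclockwise rotation.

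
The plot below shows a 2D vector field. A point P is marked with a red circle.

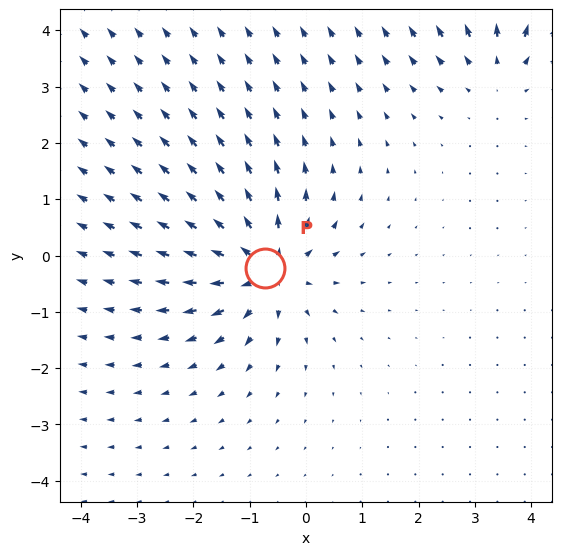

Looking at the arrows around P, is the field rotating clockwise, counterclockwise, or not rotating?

Near P at (-0.7, -0.2) the arrows show no circulation. The curl there is ≈0.

not rotating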